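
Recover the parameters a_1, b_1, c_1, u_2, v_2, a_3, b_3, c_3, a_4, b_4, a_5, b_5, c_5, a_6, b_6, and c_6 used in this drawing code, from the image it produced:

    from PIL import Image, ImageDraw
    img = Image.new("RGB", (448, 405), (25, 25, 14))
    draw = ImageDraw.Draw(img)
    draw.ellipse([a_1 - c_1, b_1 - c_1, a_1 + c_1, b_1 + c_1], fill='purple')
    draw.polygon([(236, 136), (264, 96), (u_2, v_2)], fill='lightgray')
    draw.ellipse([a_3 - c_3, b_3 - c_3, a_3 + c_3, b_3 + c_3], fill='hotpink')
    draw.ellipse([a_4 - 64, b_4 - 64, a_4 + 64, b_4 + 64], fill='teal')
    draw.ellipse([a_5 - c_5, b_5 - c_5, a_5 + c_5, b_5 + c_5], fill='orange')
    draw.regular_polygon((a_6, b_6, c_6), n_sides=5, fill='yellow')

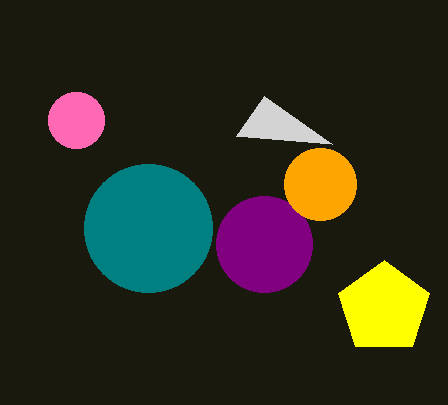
a_1 = 264, b_1 = 244, c_1 = 48, u_2 = 332, v_2 = 144, a_3 = 76, b_3 = 120, c_3 = 28, a_4 = 148, b_4 = 228, a_5 = 320, b_5 = 184, c_5 = 36, a_6 = 384, b_6 = 308, c_6 = 48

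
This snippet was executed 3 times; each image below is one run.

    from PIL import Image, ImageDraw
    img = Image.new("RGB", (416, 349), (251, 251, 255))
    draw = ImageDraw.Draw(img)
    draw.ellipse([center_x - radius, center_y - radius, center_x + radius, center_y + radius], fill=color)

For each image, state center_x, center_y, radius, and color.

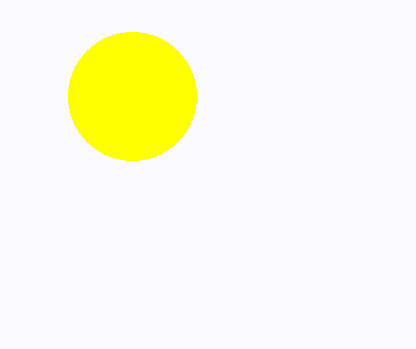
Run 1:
center_x = 132, center_y = 96, radius = 64, color = 'yellow'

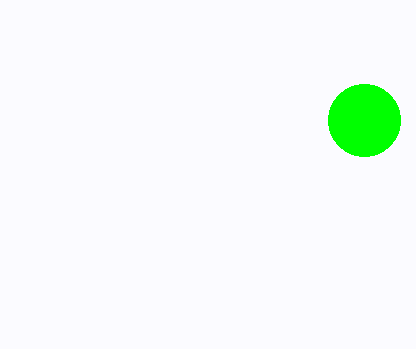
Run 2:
center_x = 364
center_y = 120
radius = 36
color = 'lime'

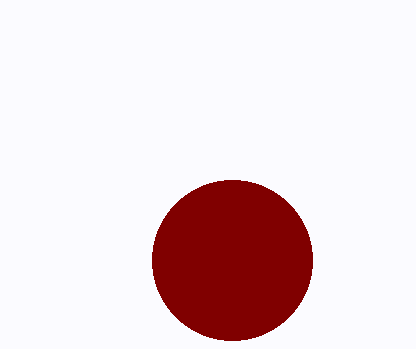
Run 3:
center_x = 232, center_y = 260, radius = 80, color = 'maroon'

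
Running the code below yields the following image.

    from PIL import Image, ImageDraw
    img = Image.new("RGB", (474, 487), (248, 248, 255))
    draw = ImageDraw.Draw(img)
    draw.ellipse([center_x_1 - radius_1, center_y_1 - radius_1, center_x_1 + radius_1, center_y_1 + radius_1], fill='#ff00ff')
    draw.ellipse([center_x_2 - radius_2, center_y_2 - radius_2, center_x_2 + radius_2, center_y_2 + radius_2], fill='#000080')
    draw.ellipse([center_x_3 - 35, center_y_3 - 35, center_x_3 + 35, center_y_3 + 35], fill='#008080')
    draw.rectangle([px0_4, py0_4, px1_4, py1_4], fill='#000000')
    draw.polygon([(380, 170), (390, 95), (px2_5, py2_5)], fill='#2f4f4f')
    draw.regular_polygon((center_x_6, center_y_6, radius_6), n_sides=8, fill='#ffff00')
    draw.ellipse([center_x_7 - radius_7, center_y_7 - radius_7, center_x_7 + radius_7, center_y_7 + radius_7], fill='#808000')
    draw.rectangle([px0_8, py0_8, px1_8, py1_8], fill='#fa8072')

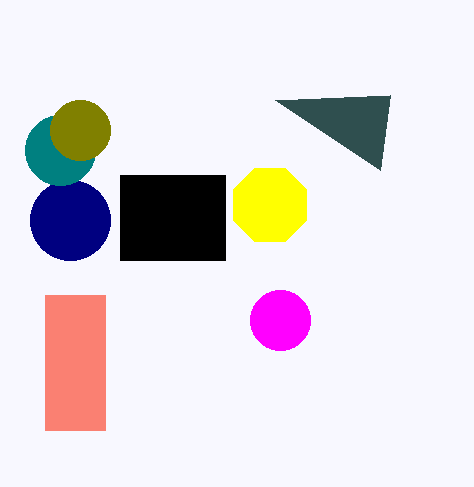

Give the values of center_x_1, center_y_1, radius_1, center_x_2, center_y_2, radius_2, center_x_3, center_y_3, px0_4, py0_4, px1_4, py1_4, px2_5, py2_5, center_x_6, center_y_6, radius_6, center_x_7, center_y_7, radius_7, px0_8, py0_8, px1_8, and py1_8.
center_x_1 = 280; center_y_1 = 320; radius_1 = 30; center_x_2 = 70; center_y_2 = 220; radius_2 = 40; center_x_3 = 60; center_y_3 = 150; px0_4 = 120; py0_4 = 175; px1_4 = 225; py1_4 = 260; px2_5 = 275; py2_5 = 100; center_x_6 = 270; center_y_6 = 205; radius_6 = 40; center_x_7 = 80; center_y_7 = 130; radius_7 = 30; px0_8 = 45; py0_8 = 295; px1_8 = 105; py1_8 = 430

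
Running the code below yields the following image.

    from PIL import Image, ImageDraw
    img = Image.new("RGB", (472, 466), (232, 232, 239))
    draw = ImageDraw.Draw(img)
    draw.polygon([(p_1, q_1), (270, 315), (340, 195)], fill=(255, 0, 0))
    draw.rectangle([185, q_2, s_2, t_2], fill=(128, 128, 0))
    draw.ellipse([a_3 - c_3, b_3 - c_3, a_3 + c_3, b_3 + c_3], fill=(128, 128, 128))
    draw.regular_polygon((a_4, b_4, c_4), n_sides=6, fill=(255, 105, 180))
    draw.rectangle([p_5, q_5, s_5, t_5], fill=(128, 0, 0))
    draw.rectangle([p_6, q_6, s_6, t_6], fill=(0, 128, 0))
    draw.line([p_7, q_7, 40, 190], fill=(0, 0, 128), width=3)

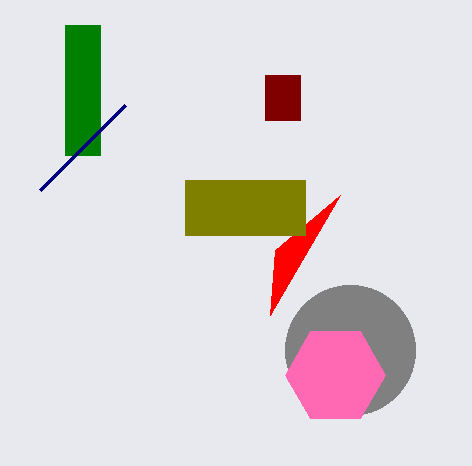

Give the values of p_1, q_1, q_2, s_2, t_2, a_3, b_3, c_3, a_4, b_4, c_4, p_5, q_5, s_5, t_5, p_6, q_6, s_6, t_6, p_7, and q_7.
p_1 = 275; q_1 = 250; q_2 = 180; s_2 = 305; t_2 = 235; a_3 = 350; b_3 = 350; c_3 = 65; a_4 = 335; b_4 = 375; c_4 = 50; p_5 = 265; q_5 = 75; s_5 = 300; t_5 = 120; p_6 = 65; q_6 = 25; s_6 = 100; t_6 = 155; p_7 = 125; q_7 = 105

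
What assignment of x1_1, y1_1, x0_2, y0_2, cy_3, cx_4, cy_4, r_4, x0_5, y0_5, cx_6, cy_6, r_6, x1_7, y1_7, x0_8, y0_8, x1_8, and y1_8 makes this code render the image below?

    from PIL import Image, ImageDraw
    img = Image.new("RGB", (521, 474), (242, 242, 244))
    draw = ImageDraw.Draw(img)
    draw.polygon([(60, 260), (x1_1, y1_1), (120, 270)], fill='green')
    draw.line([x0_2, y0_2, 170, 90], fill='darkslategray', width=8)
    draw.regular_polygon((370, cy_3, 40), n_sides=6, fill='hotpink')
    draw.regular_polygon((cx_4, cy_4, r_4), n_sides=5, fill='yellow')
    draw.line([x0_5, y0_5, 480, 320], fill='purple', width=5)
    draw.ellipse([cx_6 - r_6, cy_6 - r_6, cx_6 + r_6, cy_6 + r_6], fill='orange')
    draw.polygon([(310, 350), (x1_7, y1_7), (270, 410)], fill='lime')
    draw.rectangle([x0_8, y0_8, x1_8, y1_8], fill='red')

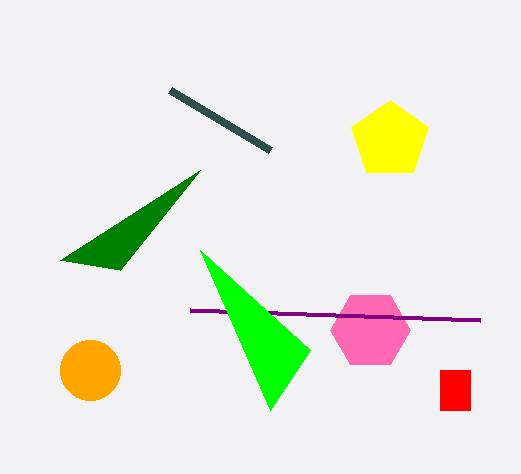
x1_1 = 200, y1_1 = 170, x0_2 = 270, y0_2 = 150, cy_3 = 330, cx_4 = 390, cy_4 = 140, r_4 = 40, x0_5 = 190, y0_5 = 310, cx_6 = 90, cy_6 = 370, r_6 = 30, x1_7 = 200, y1_7 = 250, x0_8 = 440, y0_8 = 370, x1_8 = 470, y1_8 = 410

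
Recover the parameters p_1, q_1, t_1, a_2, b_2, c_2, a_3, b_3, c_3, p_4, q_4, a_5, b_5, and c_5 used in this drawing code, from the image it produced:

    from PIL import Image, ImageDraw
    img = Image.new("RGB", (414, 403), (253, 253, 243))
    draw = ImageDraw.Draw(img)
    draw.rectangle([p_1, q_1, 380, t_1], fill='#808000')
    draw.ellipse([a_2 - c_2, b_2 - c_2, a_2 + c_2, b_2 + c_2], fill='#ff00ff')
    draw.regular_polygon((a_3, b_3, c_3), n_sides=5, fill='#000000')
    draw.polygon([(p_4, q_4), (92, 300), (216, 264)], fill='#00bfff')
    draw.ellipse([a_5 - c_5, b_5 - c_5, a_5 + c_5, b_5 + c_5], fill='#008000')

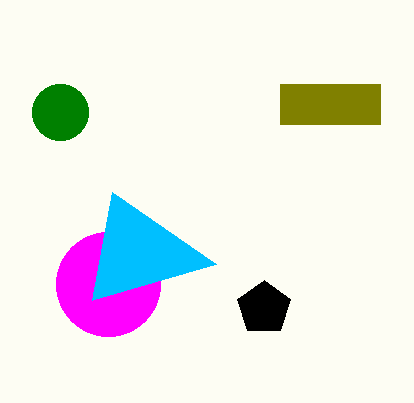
p_1 = 280
q_1 = 84
t_1 = 124
a_2 = 108
b_2 = 284
c_2 = 52
a_3 = 264
b_3 = 308
c_3 = 28
p_4 = 112
q_4 = 192
a_5 = 60
b_5 = 112
c_5 = 28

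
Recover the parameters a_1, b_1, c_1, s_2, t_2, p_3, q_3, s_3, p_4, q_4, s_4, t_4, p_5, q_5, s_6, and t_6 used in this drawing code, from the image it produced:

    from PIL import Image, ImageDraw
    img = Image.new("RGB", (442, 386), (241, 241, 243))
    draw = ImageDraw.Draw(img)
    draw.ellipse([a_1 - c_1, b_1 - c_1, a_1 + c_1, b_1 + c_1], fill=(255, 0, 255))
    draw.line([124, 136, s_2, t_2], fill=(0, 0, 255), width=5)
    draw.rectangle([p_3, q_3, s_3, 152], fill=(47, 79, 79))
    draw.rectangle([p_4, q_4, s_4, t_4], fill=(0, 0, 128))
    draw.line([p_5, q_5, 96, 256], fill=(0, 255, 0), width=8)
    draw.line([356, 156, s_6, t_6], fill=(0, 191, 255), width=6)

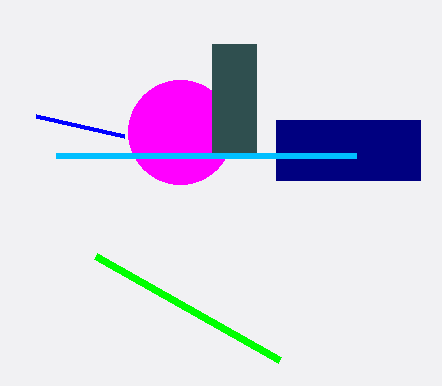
a_1 = 180
b_1 = 132
c_1 = 52
s_2 = 36
t_2 = 116
p_3 = 212
q_3 = 44
s_3 = 256
p_4 = 276
q_4 = 120
s_4 = 420
t_4 = 180
p_5 = 280
q_5 = 360
s_6 = 56
t_6 = 156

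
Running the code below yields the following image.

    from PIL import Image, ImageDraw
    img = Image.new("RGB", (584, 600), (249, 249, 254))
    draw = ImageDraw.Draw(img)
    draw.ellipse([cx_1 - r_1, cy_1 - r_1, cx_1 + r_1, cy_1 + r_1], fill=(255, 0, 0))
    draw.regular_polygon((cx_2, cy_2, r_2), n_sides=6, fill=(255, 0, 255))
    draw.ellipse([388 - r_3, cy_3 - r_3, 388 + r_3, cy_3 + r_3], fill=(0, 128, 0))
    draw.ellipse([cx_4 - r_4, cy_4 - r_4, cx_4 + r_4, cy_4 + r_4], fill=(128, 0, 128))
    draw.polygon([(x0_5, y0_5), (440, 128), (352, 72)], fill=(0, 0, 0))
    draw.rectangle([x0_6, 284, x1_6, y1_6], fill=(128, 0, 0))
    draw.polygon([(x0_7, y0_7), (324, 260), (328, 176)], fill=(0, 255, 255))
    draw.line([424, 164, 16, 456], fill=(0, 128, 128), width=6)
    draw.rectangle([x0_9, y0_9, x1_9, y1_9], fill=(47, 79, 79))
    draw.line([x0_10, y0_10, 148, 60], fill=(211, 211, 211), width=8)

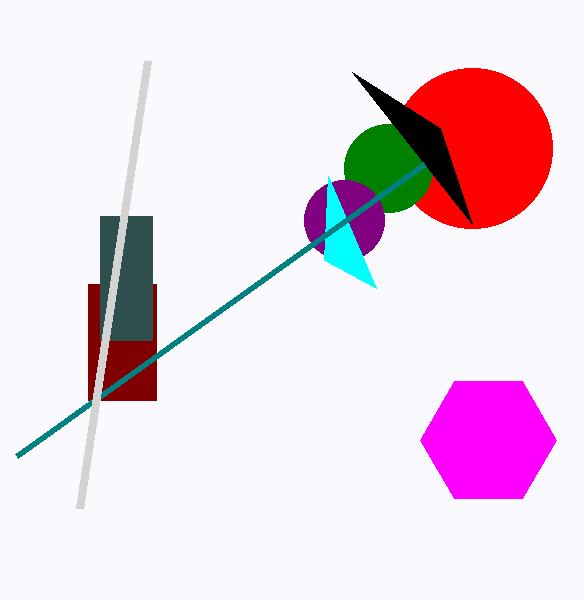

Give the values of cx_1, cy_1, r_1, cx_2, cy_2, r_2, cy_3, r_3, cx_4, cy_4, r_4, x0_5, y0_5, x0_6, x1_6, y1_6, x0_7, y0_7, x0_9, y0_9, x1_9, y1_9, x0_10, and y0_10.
cx_1 = 472, cy_1 = 148, r_1 = 80, cx_2 = 488, cy_2 = 440, r_2 = 68, cy_3 = 168, r_3 = 44, cx_4 = 344, cy_4 = 220, r_4 = 40, x0_5 = 472, y0_5 = 224, x0_6 = 88, x1_6 = 156, y1_6 = 400, x0_7 = 376, y0_7 = 288, x0_9 = 100, y0_9 = 216, x1_9 = 152, y1_9 = 340, x0_10 = 80, y0_10 = 508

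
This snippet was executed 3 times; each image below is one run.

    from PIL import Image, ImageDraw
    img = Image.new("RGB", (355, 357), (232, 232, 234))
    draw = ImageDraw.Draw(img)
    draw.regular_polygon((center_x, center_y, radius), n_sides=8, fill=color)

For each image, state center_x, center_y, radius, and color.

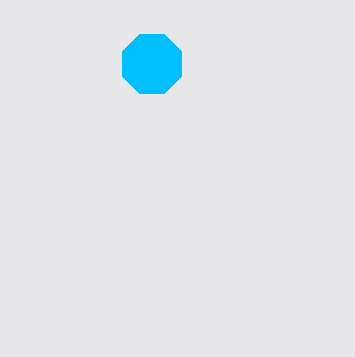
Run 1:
center_x = 152; center_y = 64; radius = 32; color = 'deepskyblue'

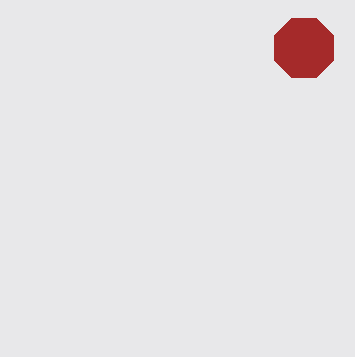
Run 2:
center_x = 304
center_y = 48
radius = 32
color = 'brown'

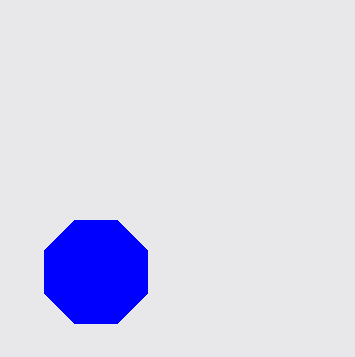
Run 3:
center_x = 96, center_y = 272, radius = 56, color = 'blue'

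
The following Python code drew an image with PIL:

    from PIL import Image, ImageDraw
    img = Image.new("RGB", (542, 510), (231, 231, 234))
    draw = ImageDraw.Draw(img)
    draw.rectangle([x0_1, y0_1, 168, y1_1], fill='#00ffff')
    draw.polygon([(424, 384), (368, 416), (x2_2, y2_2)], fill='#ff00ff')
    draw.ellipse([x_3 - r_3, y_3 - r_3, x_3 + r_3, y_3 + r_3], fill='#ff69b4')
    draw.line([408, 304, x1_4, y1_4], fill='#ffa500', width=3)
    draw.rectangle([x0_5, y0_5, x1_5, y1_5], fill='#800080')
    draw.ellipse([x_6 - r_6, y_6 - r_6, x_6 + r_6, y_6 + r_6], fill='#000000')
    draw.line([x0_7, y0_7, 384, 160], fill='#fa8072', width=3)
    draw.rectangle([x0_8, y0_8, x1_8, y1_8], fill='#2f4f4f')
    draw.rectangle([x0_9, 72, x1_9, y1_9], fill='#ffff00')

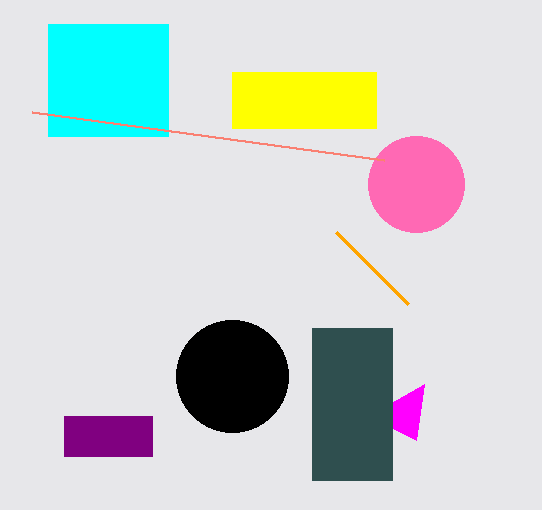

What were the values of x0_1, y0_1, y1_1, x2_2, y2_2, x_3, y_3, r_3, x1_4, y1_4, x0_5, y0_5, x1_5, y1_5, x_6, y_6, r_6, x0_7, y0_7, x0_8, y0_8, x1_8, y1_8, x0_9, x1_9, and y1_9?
x0_1 = 48; y0_1 = 24; y1_1 = 136; x2_2 = 416; y2_2 = 440; x_3 = 416; y_3 = 184; r_3 = 48; x1_4 = 336; y1_4 = 232; x0_5 = 64; y0_5 = 416; x1_5 = 152; y1_5 = 456; x_6 = 232; y_6 = 376; r_6 = 56; x0_7 = 32; y0_7 = 112; x0_8 = 312; y0_8 = 328; x1_8 = 392; y1_8 = 480; x0_9 = 232; x1_9 = 376; y1_9 = 128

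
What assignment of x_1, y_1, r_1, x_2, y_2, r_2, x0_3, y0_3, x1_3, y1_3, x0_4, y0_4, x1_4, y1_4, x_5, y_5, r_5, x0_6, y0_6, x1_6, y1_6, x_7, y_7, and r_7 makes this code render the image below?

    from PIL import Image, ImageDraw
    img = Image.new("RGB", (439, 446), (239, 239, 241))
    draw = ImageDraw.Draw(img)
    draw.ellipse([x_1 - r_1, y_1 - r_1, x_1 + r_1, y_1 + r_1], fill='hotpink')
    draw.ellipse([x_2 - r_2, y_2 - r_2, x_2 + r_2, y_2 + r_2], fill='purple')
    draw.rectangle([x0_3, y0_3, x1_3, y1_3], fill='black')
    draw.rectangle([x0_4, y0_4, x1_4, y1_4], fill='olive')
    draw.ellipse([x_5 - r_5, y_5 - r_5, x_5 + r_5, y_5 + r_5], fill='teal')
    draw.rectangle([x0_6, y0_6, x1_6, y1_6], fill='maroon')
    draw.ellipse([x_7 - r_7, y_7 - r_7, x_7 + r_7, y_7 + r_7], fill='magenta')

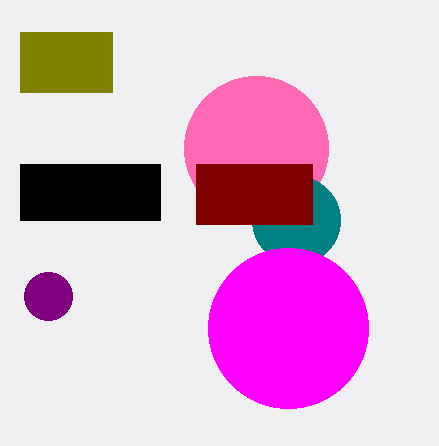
x_1 = 256
y_1 = 148
r_1 = 72
x_2 = 48
y_2 = 296
r_2 = 24
x0_3 = 20
y0_3 = 164
x1_3 = 160
y1_3 = 220
x0_4 = 20
y0_4 = 32
x1_4 = 112
y1_4 = 92
x_5 = 296
y_5 = 220
r_5 = 44
x0_6 = 196
y0_6 = 164
x1_6 = 312
y1_6 = 224
x_7 = 288
y_7 = 328
r_7 = 80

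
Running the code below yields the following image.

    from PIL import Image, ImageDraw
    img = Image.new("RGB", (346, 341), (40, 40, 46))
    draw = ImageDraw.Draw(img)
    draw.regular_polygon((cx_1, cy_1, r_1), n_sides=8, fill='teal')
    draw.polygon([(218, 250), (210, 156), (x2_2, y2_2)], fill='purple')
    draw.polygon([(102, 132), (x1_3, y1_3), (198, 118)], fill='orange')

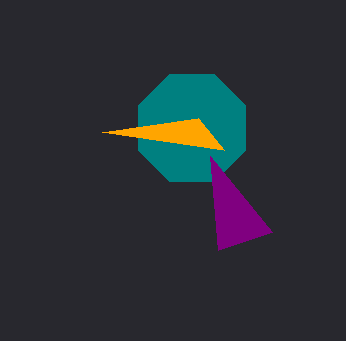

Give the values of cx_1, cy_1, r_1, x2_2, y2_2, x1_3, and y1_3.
cx_1 = 192
cy_1 = 128
r_1 = 58
x2_2 = 272
y2_2 = 232
x1_3 = 224
y1_3 = 150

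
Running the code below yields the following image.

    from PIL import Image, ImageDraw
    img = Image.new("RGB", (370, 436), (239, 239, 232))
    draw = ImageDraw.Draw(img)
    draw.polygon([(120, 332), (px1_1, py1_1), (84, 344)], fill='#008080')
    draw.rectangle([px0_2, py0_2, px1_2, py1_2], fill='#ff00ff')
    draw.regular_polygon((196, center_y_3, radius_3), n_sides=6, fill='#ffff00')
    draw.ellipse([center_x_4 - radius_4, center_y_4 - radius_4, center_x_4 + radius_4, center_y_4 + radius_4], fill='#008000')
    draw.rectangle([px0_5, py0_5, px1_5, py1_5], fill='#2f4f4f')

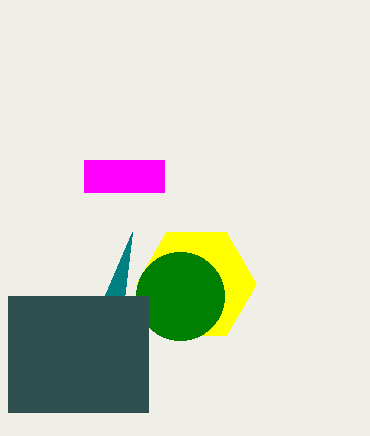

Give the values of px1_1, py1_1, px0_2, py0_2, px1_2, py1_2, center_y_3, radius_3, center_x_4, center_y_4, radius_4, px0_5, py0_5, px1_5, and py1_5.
px1_1 = 132, py1_1 = 232, px0_2 = 84, py0_2 = 160, px1_2 = 164, py1_2 = 192, center_y_3 = 284, radius_3 = 60, center_x_4 = 180, center_y_4 = 296, radius_4 = 44, px0_5 = 8, py0_5 = 296, px1_5 = 148, py1_5 = 412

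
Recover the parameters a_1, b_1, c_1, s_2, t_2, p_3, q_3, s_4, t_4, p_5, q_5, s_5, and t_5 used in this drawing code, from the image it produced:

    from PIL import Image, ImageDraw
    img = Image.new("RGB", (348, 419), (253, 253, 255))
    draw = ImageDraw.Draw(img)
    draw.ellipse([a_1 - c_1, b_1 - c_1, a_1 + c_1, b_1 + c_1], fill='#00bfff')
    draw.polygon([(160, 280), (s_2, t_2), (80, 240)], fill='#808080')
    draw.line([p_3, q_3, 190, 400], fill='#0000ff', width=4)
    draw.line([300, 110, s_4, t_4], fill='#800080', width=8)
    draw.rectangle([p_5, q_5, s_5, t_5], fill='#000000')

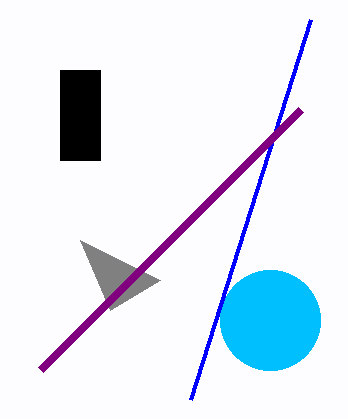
a_1 = 270
b_1 = 320
c_1 = 50
s_2 = 110
t_2 = 310
p_3 = 310
q_3 = 20
s_4 = 40
t_4 = 370
p_5 = 60
q_5 = 70
s_5 = 100
t_5 = 160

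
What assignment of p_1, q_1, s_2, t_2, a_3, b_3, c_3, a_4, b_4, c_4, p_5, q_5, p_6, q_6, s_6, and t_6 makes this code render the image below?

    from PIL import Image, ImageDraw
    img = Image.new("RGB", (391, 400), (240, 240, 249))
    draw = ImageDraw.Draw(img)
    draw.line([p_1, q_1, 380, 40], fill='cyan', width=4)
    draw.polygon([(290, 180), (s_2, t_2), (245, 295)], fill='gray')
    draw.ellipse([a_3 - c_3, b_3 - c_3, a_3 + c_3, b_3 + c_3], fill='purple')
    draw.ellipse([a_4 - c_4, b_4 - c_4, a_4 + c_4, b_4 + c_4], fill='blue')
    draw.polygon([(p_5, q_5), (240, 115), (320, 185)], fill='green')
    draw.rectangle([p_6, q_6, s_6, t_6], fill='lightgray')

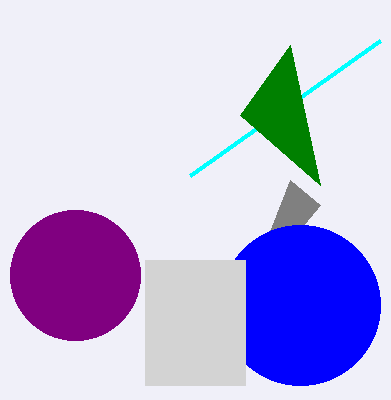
p_1 = 190, q_1 = 175, s_2 = 320, t_2 = 205, a_3 = 75, b_3 = 275, c_3 = 65, a_4 = 300, b_4 = 305, c_4 = 80, p_5 = 290, q_5 = 45, p_6 = 145, q_6 = 260, s_6 = 245, t_6 = 385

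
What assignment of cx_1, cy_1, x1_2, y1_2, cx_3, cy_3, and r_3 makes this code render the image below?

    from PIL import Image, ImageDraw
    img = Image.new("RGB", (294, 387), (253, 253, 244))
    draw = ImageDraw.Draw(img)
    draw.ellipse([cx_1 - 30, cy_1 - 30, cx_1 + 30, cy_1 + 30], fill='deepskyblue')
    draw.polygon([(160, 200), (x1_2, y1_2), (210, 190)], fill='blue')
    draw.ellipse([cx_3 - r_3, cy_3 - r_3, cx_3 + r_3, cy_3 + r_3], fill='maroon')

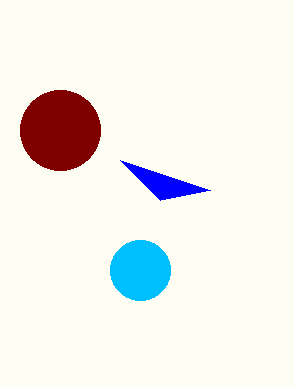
cx_1 = 140; cy_1 = 270; x1_2 = 120; y1_2 = 160; cx_3 = 60; cy_3 = 130; r_3 = 40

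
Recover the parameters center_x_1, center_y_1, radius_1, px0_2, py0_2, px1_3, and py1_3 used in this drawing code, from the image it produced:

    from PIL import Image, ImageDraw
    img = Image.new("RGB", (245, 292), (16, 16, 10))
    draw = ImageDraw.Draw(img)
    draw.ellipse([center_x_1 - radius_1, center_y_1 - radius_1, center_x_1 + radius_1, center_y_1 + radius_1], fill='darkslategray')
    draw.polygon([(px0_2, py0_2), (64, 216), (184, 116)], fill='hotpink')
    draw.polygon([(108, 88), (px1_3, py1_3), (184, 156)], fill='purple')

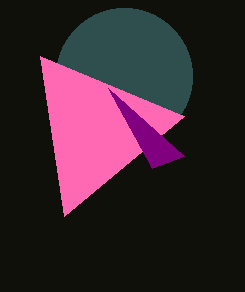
center_x_1 = 124; center_y_1 = 76; radius_1 = 68; px0_2 = 40; py0_2 = 56; px1_3 = 152; py1_3 = 168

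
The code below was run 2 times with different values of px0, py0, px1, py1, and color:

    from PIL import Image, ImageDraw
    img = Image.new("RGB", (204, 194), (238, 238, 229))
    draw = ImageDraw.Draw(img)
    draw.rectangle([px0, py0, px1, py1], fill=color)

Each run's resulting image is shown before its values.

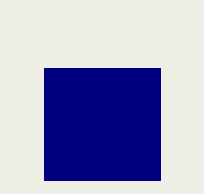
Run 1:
px0 = 44
py0 = 68
px1 = 160
py1 = 180
color = 'navy'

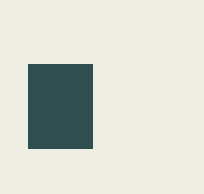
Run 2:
px0 = 28
py0 = 64
px1 = 92
py1 = 148
color = 'darkslategray'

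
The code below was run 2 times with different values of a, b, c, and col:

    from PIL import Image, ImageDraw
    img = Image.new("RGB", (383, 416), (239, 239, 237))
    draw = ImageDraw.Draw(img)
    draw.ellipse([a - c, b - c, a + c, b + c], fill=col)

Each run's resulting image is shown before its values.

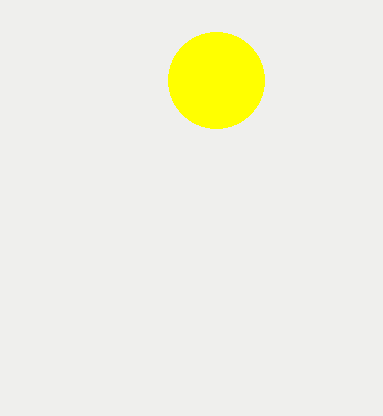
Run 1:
a = 216
b = 80
c = 48
col = 'yellow'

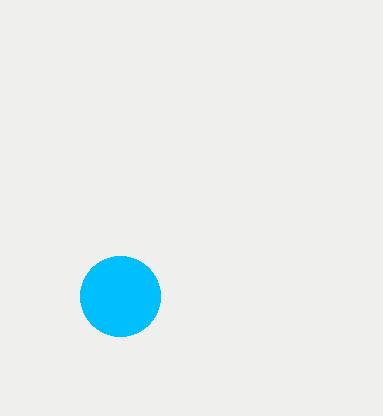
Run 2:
a = 120
b = 296
c = 40
col = 'deepskyblue'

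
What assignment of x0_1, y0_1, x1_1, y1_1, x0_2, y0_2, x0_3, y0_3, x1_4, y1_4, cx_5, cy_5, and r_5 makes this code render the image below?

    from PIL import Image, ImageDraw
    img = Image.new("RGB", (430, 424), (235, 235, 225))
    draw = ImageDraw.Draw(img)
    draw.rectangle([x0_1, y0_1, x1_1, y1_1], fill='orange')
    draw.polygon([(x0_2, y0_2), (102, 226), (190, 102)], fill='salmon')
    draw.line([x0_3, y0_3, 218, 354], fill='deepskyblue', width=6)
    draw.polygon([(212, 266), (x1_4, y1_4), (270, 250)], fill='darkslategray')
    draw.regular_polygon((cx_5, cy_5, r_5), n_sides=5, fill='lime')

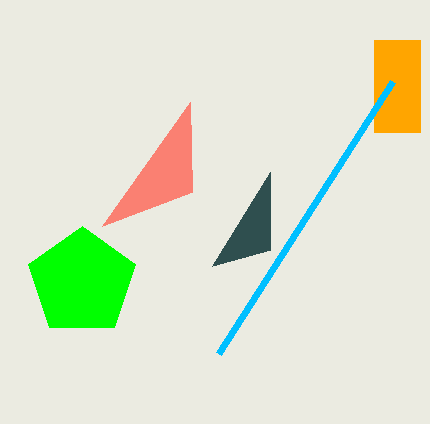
x0_1 = 374
y0_1 = 40
x1_1 = 420
y1_1 = 132
x0_2 = 192
y0_2 = 192
x0_3 = 392
y0_3 = 82
x1_4 = 270
y1_4 = 172
cx_5 = 82
cy_5 = 282
r_5 = 56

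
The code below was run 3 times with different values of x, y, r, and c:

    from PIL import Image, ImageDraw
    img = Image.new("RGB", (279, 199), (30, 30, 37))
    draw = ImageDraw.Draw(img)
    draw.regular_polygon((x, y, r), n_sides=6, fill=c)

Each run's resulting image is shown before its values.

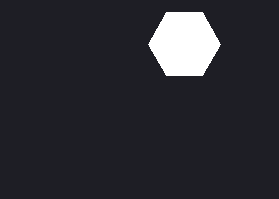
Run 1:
x = 184
y = 44
r = 36
c = 'white'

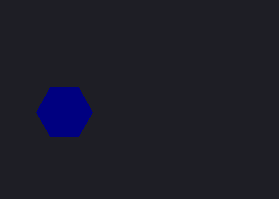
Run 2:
x = 64, y = 112, r = 28, c = 'navy'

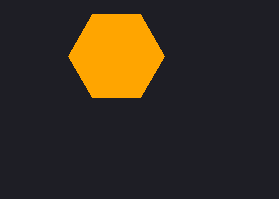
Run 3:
x = 116
y = 56
r = 48
c = 'orange'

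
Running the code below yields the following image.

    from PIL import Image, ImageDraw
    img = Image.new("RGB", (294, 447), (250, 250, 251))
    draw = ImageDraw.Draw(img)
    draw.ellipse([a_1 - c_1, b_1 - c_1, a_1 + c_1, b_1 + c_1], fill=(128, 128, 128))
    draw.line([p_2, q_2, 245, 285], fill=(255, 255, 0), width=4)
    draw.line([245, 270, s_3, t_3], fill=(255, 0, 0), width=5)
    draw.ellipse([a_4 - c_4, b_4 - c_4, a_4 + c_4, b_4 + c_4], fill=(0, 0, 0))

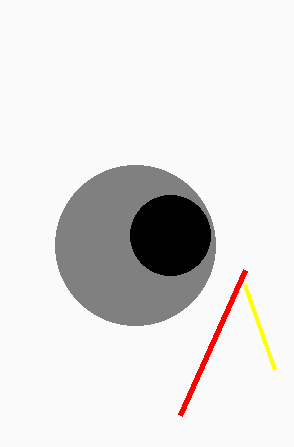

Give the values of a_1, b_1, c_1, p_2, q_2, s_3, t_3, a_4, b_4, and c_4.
a_1 = 135; b_1 = 245; c_1 = 80; p_2 = 275; q_2 = 370; s_3 = 180; t_3 = 415; a_4 = 170; b_4 = 235; c_4 = 40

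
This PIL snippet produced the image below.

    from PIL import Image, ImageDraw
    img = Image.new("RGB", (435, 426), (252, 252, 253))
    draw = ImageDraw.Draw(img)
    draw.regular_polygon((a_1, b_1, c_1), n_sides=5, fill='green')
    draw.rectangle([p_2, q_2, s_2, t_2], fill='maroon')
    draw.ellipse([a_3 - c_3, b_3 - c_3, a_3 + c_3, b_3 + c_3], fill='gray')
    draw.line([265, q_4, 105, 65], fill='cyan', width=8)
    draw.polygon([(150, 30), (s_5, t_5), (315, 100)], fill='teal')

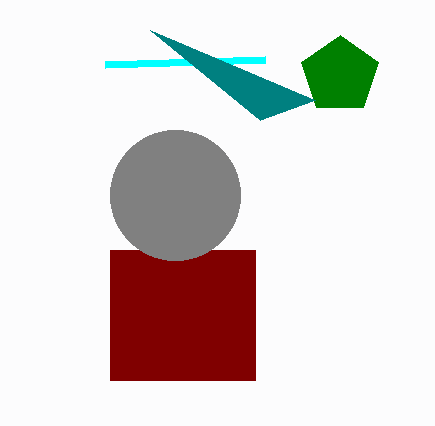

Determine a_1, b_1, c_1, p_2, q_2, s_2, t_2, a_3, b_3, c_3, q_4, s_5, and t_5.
a_1 = 340, b_1 = 75, c_1 = 40, p_2 = 110, q_2 = 250, s_2 = 255, t_2 = 380, a_3 = 175, b_3 = 195, c_3 = 65, q_4 = 60, s_5 = 260, t_5 = 120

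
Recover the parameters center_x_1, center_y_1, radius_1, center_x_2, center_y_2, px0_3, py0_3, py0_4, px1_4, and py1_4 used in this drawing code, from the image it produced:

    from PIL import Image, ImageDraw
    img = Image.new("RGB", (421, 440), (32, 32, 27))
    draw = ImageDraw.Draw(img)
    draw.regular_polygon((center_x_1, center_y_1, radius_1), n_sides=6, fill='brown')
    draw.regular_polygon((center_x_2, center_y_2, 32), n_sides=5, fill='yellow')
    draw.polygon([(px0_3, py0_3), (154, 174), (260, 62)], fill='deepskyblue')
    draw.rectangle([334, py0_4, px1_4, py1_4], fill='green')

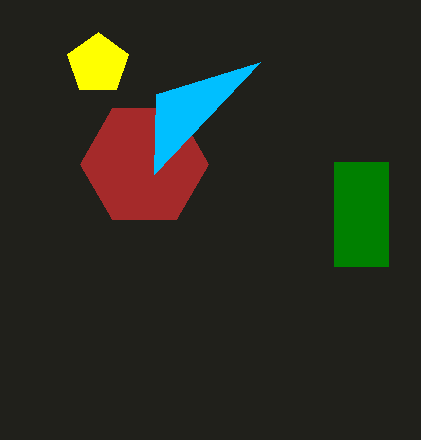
center_x_1 = 144
center_y_1 = 164
radius_1 = 64
center_x_2 = 98
center_y_2 = 64
px0_3 = 156
py0_3 = 94
py0_4 = 162
px1_4 = 388
py1_4 = 266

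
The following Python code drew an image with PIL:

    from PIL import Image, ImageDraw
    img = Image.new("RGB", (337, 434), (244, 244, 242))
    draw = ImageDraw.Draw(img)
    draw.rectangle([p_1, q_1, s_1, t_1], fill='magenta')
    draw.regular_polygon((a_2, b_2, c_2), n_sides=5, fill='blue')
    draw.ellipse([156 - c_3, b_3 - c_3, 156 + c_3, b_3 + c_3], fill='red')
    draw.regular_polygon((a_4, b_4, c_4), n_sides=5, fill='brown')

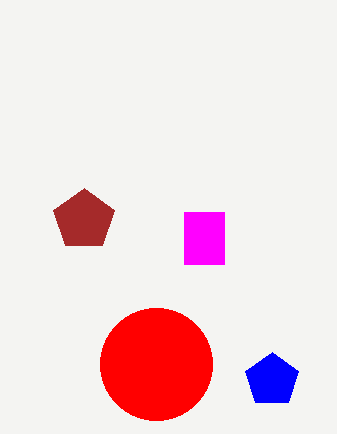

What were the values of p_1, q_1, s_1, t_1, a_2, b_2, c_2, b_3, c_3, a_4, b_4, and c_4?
p_1 = 184; q_1 = 212; s_1 = 224; t_1 = 264; a_2 = 272; b_2 = 380; c_2 = 28; b_3 = 364; c_3 = 56; a_4 = 84; b_4 = 220; c_4 = 32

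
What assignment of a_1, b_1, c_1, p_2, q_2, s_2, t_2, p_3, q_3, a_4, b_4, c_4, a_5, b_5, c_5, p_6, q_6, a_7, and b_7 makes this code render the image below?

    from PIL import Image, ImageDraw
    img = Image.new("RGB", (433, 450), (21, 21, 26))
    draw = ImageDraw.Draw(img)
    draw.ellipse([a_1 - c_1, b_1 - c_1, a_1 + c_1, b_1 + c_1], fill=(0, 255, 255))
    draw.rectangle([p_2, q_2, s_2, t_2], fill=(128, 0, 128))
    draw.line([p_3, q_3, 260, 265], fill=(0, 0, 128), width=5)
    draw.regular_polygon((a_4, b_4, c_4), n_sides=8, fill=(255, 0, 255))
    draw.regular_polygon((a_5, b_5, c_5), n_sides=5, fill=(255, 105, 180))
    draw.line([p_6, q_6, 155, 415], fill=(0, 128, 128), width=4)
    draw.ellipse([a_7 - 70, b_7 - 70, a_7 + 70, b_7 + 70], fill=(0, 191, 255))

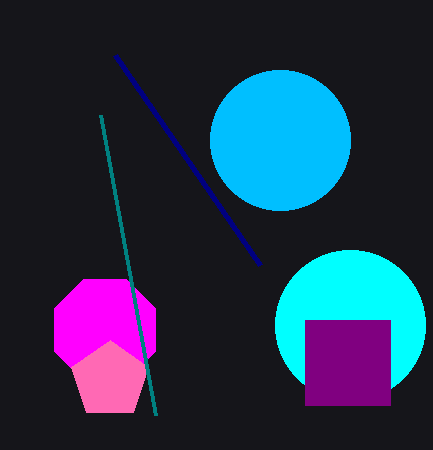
a_1 = 350, b_1 = 325, c_1 = 75, p_2 = 305, q_2 = 320, s_2 = 390, t_2 = 405, p_3 = 115, q_3 = 55, a_4 = 105, b_4 = 330, c_4 = 55, a_5 = 110, b_5 = 380, c_5 = 40, p_6 = 100, q_6 = 115, a_7 = 280, b_7 = 140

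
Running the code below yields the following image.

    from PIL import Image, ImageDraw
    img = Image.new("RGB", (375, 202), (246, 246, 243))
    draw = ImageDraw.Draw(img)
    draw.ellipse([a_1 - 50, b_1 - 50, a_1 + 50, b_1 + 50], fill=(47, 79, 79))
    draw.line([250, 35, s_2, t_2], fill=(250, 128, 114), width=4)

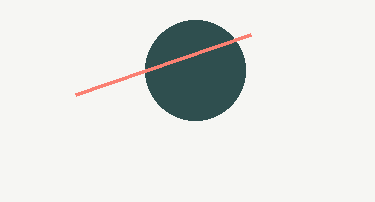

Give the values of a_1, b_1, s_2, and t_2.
a_1 = 195; b_1 = 70; s_2 = 75; t_2 = 95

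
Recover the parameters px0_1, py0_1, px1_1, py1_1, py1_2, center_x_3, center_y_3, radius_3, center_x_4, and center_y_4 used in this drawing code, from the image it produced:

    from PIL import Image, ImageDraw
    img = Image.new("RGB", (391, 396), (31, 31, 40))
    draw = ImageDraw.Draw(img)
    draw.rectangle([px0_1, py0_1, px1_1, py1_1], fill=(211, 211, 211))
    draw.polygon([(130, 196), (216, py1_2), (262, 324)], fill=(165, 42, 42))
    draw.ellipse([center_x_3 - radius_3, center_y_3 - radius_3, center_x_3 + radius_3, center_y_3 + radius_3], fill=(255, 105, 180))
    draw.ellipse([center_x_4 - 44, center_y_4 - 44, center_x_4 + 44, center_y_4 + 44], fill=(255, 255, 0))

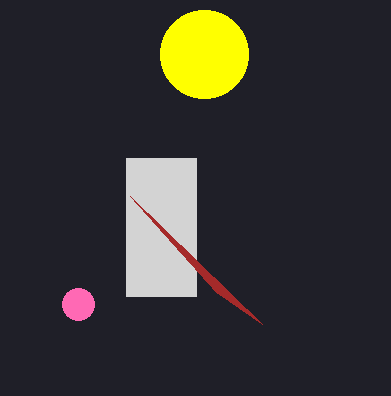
px0_1 = 126, py0_1 = 158, px1_1 = 196, py1_1 = 296, py1_2 = 292, center_x_3 = 78, center_y_3 = 304, radius_3 = 16, center_x_4 = 204, center_y_4 = 54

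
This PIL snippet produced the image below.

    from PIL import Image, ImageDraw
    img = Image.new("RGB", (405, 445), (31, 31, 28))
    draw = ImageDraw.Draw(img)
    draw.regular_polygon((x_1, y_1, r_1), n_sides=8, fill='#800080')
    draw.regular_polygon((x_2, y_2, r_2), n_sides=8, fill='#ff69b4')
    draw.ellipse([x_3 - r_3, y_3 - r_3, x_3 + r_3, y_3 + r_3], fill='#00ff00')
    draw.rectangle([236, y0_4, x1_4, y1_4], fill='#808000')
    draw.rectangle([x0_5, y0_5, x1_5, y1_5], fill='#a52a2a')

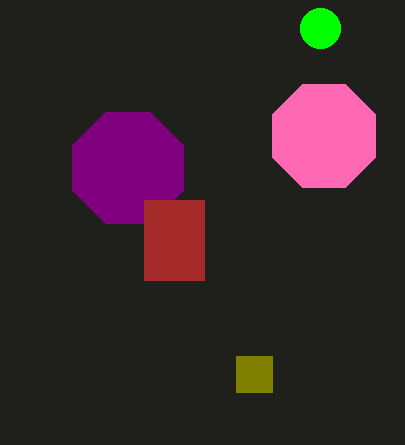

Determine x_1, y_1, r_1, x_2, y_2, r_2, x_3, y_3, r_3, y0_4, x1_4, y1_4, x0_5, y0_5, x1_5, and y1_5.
x_1 = 128; y_1 = 168; r_1 = 60; x_2 = 324; y_2 = 136; r_2 = 56; x_3 = 320; y_3 = 28; r_3 = 20; y0_4 = 356; x1_4 = 272; y1_4 = 392; x0_5 = 144; y0_5 = 200; x1_5 = 204; y1_5 = 280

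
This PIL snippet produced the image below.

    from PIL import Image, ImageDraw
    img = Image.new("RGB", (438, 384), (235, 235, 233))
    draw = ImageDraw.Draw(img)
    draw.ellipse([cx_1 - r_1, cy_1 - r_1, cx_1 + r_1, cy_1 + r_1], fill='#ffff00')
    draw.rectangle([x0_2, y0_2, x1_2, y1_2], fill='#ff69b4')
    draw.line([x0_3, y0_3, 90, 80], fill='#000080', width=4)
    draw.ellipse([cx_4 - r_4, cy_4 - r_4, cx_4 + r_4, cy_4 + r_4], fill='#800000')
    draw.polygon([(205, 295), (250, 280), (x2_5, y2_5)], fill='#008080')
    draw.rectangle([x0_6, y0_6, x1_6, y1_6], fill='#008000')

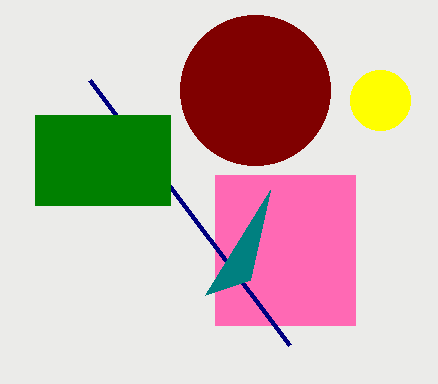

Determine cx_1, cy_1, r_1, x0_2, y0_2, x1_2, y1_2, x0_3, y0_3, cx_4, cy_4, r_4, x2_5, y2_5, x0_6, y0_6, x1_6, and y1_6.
cx_1 = 380
cy_1 = 100
r_1 = 30
x0_2 = 215
y0_2 = 175
x1_2 = 355
y1_2 = 325
x0_3 = 290
y0_3 = 345
cx_4 = 255
cy_4 = 90
r_4 = 75
x2_5 = 270
y2_5 = 190
x0_6 = 35
y0_6 = 115
x1_6 = 170
y1_6 = 205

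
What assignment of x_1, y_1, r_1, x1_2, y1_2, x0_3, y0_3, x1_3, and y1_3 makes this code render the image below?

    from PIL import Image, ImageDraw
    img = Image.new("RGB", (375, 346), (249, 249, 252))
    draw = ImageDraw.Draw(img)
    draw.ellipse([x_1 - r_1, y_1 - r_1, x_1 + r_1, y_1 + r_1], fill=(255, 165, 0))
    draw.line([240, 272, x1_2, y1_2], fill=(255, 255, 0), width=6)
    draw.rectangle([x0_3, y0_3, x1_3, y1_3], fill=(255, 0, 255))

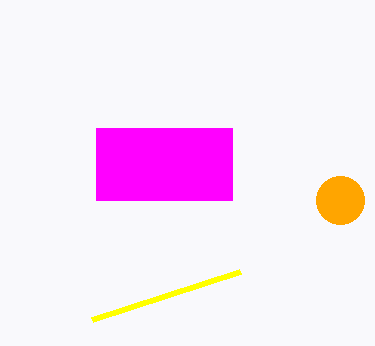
x_1 = 340; y_1 = 200; r_1 = 24; x1_2 = 92; y1_2 = 320; x0_3 = 96; y0_3 = 128; x1_3 = 232; y1_3 = 200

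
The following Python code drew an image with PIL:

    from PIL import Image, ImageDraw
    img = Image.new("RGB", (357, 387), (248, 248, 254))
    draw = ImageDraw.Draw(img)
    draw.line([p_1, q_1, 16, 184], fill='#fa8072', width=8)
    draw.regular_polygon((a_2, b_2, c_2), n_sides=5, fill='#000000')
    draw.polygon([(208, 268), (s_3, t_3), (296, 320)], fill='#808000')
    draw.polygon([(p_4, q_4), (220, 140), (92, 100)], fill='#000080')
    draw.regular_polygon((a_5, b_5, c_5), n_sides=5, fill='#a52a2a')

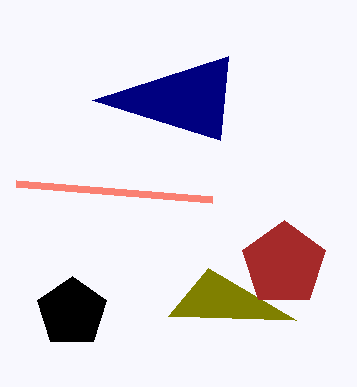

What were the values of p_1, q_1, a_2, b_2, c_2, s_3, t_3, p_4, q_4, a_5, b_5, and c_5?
p_1 = 212, q_1 = 200, a_2 = 72, b_2 = 312, c_2 = 36, s_3 = 168, t_3 = 316, p_4 = 228, q_4 = 56, a_5 = 284, b_5 = 264, c_5 = 44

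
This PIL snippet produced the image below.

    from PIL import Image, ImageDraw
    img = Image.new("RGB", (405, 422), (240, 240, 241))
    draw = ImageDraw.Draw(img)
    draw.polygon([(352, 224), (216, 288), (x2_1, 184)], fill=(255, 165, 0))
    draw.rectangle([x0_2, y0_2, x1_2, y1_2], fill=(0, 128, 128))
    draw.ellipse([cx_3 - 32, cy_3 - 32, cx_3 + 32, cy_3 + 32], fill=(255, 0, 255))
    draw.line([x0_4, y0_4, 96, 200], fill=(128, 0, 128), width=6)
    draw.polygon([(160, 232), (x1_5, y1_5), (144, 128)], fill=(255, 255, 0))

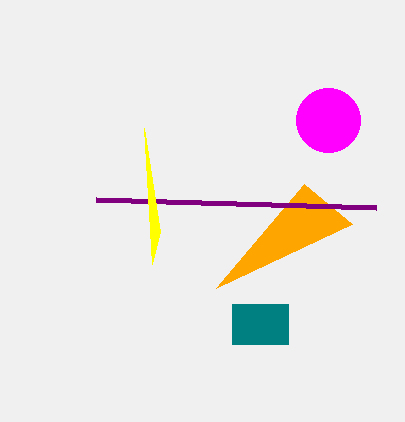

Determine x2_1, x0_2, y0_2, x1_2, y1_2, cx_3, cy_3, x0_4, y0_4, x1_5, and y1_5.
x2_1 = 304; x0_2 = 232; y0_2 = 304; x1_2 = 288; y1_2 = 344; cx_3 = 328; cy_3 = 120; x0_4 = 376; y0_4 = 208; x1_5 = 152; y1_5 = 264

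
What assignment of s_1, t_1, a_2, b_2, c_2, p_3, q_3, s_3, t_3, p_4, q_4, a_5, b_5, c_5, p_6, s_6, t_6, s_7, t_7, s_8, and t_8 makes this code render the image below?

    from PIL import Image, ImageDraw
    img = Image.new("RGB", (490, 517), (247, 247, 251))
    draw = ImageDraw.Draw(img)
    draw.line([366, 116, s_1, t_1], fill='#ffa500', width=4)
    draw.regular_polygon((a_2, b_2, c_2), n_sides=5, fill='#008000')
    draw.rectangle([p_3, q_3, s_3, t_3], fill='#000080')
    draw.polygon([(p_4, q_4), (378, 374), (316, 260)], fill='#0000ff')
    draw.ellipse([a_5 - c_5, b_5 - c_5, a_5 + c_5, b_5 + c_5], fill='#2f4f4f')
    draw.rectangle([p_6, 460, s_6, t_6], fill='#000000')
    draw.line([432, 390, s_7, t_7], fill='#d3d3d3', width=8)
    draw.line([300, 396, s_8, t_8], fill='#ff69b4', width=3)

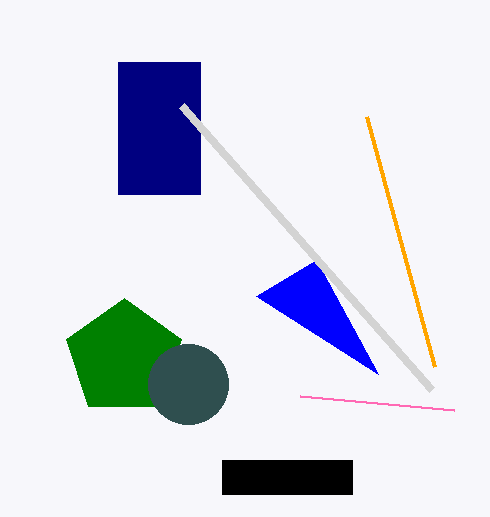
s_1 = 434, t_1 = 366, a_2 = 124, b_2 = 358, c_2 = 60, p_3 = 118, q_3 = 62, s_3 = 200, t_3 = 194, p_4 = 256, q_4 = 296, a_5 = 188, b_5 = 384, c_5 = 40, p_6 = 222, s_6 = 352, t_6 = 494, s_7 = 182, t_7 = 106, s_8 = 454, t_8 = 410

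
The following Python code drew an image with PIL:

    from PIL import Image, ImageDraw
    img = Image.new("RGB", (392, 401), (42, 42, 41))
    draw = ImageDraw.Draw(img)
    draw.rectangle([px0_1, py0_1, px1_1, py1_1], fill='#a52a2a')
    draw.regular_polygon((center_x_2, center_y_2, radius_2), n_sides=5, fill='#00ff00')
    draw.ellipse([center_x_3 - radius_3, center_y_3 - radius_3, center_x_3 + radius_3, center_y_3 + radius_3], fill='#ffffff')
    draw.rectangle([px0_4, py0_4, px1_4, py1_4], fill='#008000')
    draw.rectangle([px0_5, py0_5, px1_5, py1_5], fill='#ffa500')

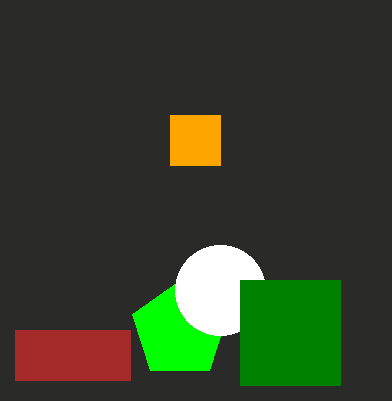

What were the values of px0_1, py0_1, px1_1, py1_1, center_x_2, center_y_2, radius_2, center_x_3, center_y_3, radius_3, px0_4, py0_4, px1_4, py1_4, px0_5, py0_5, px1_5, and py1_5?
px0_1 = 15, py0_1 = 330, px1_1 = 130, py1_1 = 380, center_x_2 = 180, center_y_2 = 330, radius_2 = 50, center_x_3 = 220, center_y_3 = 290, radius_3 = 45, px0_4 = 240, py0_4 = 280, px1_4 = 340, py1_4 = 385, px0_5 = 170, py0_5 = 115, px1_5 = 220, py1_5 = 165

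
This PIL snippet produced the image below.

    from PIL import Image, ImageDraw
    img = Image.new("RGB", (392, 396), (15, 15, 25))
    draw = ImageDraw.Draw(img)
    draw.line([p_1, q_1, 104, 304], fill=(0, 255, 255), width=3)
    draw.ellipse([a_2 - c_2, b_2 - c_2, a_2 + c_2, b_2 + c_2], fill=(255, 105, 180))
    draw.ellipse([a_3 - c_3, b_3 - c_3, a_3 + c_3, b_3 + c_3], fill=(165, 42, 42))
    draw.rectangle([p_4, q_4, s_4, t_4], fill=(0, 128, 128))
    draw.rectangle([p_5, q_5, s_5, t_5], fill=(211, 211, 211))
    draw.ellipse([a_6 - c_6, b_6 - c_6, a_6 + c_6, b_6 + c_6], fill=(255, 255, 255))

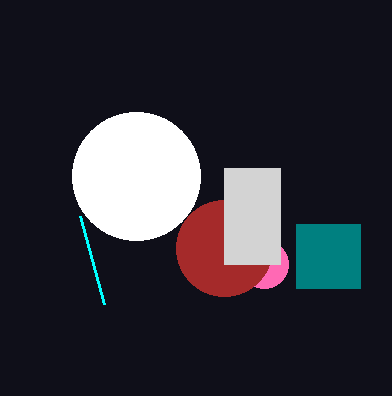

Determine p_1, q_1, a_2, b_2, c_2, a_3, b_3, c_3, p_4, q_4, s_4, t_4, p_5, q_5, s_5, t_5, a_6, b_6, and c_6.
p_1 = 80
q_1 = 216
a_2 = 264
b_2 = 264
c_2 = 24
a_3 = 224
b_3 = 248
c_3 = 48
p_4 = 296
q_4 = 224
s_4 = 360
t_4 = 288
p_5 = 224
q_5 = 168
s_5 = 280
t_5 = 264
a_6 = 136
b_6 = 176
c_6 = 64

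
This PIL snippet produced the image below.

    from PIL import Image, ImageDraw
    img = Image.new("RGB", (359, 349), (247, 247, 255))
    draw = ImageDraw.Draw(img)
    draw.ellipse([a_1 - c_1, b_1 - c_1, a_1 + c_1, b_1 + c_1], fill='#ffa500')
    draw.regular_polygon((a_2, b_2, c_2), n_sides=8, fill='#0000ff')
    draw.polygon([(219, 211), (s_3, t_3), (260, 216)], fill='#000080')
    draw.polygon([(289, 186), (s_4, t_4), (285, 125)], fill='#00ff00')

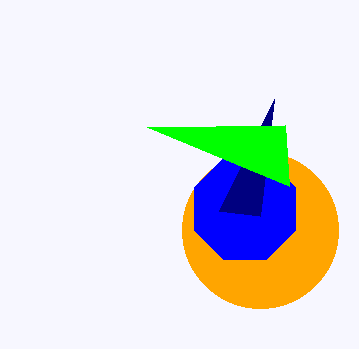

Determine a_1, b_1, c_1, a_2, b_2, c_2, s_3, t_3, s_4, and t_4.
a_1 = 260; b_1 = 230; c_1 = 78; a_2 = 245; b_2 = 209; c_2 = 55; s_3 = 274; t_3 = 99; s_4 = 147; t_4 = 127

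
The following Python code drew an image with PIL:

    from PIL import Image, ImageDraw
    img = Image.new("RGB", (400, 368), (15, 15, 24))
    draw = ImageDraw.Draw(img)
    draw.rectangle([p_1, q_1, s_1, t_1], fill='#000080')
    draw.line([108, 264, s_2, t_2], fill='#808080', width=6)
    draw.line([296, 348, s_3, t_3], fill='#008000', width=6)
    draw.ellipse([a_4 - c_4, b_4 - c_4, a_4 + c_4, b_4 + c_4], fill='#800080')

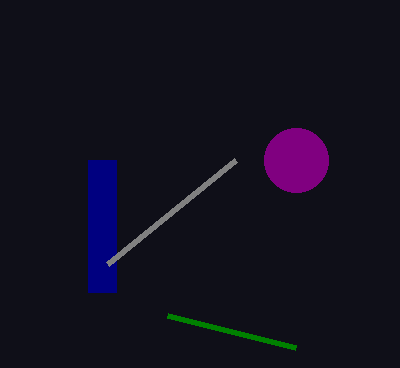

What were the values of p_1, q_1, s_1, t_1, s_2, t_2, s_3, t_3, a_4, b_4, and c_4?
p_1 = 88
q_1 = 160
s_1 = 116
t_1 = 292
s_2 = 236
t_2 = 160
s_3 = 168
t_3 = 316
a_4 = 296
b_4 = 160
c_4 = 32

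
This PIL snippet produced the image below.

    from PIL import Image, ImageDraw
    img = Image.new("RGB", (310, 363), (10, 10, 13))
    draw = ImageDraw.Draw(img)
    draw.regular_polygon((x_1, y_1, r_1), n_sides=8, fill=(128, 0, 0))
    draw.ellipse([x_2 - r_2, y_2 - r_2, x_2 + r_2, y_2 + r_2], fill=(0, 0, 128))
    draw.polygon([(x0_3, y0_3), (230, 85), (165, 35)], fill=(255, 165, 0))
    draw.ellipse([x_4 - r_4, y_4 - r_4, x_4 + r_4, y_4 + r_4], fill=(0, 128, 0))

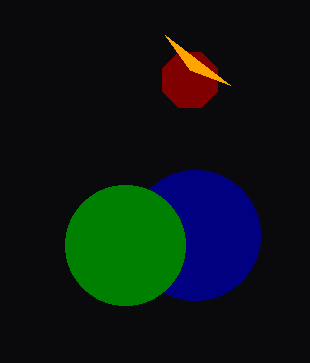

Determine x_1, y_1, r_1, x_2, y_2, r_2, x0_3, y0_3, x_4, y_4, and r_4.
x_1 = 190; y_1 = 80; r_1 = 30; x_2 = 195; y_2 = 235; r_2 = 65; x0_3 = 190; y0_3 = 70; x_4 = 125; y_4 = 245; r_4 = 60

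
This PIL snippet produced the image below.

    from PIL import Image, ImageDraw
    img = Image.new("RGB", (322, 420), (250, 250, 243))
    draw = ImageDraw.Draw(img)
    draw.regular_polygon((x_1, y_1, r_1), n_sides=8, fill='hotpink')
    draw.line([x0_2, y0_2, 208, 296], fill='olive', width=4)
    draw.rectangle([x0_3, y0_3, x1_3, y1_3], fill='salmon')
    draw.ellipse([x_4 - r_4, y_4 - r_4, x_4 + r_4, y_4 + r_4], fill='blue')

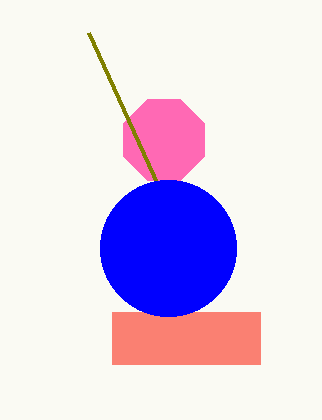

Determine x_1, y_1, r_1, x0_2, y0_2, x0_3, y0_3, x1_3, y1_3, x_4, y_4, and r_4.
x_1 = 164; y_1 = 140; r_1 = 44; x0_2 = 88; y0_2 = 32; x0_3 = 112; y0_3 = 312; x1_3 = 260; y1_3 = 364; x_4 = 168; y_4 = 248; r_4 = 68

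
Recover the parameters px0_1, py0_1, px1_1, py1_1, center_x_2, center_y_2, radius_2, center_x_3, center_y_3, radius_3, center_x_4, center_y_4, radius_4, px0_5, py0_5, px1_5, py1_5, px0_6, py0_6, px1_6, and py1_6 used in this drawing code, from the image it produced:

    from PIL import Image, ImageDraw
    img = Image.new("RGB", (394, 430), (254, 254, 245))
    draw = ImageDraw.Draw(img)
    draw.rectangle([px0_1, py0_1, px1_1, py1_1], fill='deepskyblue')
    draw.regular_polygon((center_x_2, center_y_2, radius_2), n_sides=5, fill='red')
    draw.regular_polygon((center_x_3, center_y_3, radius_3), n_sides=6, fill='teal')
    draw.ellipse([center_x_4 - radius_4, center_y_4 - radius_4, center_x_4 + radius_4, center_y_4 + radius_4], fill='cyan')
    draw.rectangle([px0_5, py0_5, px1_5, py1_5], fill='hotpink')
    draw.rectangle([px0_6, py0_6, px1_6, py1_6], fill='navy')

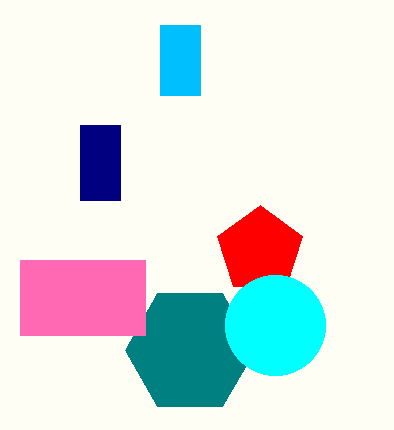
px0_1 = 160, py0_1 = 25, px1_1 = 200, py1_1 = 95, center_x_2 = 260, center_y_2 = 250, radius_2 = 45, center_x_3 = 190, center_y_3 = 350, radius_3 = 65, center_x_4 = 275, center_y_4 = 325, radius_4 = 50, px0_5 = 20, py0_5 = 260, px1_5 = 145, py1_5 = 335, px0_6 = 80, py0_6 = 125, px1_6 = 120, py1_6 = 200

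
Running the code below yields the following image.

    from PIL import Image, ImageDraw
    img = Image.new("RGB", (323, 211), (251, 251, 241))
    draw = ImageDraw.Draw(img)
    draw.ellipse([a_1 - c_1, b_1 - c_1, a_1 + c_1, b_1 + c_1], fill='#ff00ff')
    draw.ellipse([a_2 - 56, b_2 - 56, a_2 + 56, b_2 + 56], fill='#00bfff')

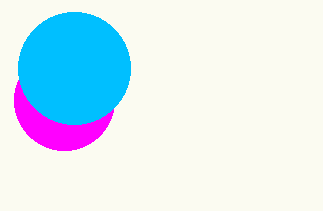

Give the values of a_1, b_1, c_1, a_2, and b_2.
a_1 = 64, b_1 = 100, c_1 = 50, a_2 = 74, b_2 = 68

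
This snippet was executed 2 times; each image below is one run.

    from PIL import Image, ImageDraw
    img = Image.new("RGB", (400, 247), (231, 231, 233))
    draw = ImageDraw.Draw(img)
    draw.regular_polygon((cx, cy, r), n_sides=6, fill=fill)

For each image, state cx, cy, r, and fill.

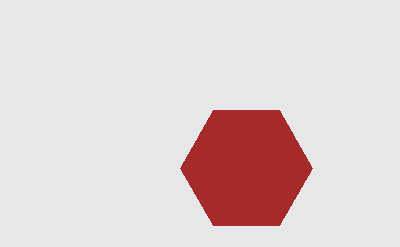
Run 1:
cx = 246; cy = 168; r = 66; fill = 'brown'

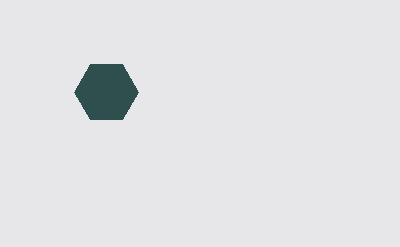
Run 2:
cx = 106, cy = 92, r = 32, fill = 'darkslategray'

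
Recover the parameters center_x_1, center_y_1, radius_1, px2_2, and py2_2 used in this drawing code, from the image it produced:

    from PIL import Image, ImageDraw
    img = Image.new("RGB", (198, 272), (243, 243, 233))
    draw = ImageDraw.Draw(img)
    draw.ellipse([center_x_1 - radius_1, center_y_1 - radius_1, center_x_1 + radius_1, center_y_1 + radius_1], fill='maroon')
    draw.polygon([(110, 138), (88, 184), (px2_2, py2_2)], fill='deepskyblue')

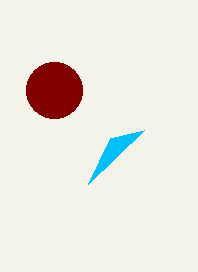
center_x_1 = 54
center_y_1 = 90
radius_1 = 28
px2_2 = 144
py2_2 = 130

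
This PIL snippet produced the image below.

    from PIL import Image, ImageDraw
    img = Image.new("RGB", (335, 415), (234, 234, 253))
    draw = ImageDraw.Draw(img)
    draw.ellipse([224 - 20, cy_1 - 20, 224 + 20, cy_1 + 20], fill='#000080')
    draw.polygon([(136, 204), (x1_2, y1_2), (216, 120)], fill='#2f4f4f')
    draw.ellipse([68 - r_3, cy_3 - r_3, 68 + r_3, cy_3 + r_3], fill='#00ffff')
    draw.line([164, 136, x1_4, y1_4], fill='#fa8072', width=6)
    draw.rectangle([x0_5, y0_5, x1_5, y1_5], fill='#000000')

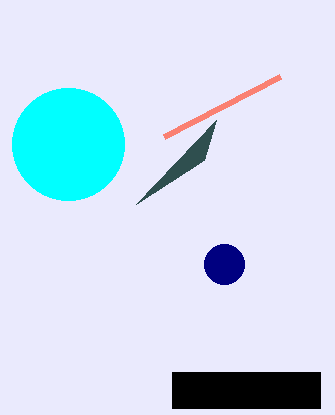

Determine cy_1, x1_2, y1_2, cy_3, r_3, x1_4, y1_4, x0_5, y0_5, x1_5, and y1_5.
cy_1 = 264; x1_2 = 204; y1_2 = 160; cy_3 = 144; r_3 = 56; x1_4 = 280; y1_4 = 76; x0_5 = 172; y0_5 = 372; x1_5 = 320; y1_5 = 408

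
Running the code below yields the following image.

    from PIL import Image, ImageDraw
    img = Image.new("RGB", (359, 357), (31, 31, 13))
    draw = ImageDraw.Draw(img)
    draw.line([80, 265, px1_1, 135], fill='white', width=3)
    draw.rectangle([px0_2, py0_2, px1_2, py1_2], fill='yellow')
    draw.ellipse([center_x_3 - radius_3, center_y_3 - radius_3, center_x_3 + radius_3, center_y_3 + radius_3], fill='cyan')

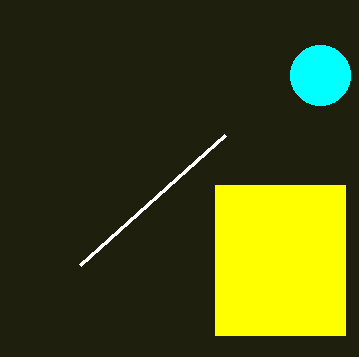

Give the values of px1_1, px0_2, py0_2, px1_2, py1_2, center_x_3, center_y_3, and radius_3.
px1_1 = 225
px0_2 = 215
py0_2 = 185
px1_2 = 345
py1_2 = 335
center_x_3 = 320
center_y_3 = 75
radius_3 = 30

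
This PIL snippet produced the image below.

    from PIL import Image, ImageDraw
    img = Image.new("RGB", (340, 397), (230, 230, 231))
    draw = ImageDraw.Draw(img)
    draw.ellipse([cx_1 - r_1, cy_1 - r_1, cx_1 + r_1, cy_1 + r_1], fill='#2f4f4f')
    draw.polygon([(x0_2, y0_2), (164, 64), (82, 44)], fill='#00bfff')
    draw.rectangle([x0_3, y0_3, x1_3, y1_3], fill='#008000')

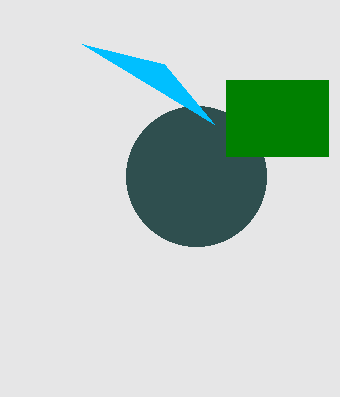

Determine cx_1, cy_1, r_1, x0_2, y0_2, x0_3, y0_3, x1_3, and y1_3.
cx_1 = 196
cy_1 = 176
r_1 = 70
x0_2 = 214
y0_2 = 124
x0_3 = 226
y0_3 = 80
x1_3 = 328
y1_3 = 156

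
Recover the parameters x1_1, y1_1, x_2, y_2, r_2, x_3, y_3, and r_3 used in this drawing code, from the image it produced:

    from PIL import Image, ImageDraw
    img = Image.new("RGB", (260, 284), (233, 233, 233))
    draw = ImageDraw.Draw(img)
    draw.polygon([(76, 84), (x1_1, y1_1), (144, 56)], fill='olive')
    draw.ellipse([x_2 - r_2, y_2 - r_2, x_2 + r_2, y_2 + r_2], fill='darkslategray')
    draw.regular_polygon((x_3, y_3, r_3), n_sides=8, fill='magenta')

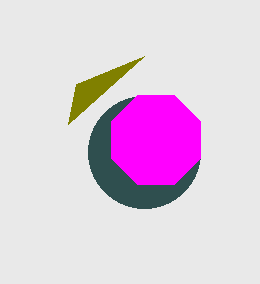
x1_1 = 68; y1_1 = 124; x_2 = 144; y_2 = 152; r_2 = 56; x_3 = 156; y_3 = 140; r_3 = 48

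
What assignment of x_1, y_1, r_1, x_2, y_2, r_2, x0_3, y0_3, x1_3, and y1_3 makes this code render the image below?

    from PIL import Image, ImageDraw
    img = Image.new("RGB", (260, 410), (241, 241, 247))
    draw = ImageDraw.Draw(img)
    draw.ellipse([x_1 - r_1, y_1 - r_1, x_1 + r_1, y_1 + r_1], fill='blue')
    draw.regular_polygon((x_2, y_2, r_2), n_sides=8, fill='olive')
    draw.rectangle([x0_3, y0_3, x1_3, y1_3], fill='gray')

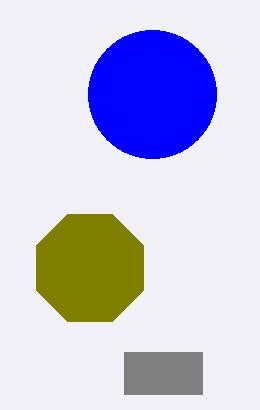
x_1 = 152, y_1 = 94, r_1 = 64, x_2 = 90, y_2 = 268, r_2 = 58, x0_3 = 124, y0_3 = 352, x1_3 = 202, y1_3 = 394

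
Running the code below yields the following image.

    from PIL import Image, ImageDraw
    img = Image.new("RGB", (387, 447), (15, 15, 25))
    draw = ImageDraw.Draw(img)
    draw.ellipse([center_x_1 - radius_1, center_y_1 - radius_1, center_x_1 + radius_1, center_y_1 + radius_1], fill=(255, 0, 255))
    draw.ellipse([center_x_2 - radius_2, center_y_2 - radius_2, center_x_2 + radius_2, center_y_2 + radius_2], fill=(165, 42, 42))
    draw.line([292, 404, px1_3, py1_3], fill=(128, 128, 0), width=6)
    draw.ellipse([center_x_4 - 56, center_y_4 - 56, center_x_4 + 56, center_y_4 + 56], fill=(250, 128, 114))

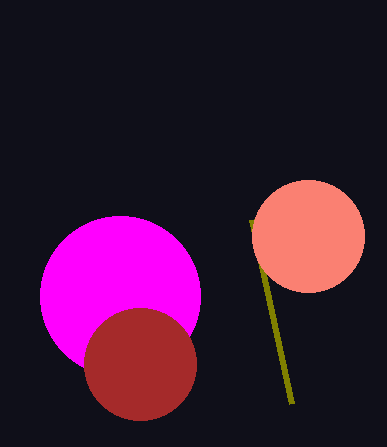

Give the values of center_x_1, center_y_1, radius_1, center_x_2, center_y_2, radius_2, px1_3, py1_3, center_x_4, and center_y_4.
center_x_1 = 120; center_y_1 = 296; radius_1 = 80; center_x_2 = 140; center_y_2 = 364; radius_2 = 56; px1_3 = 252; py1_3 = 220; center_x_4 = 308; center_y_4 = 236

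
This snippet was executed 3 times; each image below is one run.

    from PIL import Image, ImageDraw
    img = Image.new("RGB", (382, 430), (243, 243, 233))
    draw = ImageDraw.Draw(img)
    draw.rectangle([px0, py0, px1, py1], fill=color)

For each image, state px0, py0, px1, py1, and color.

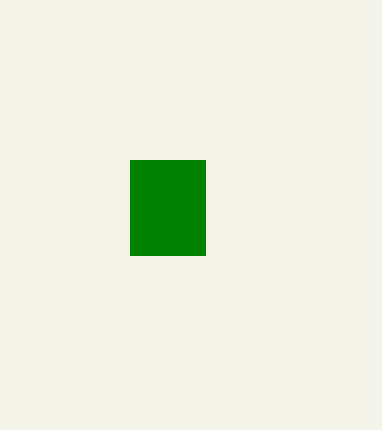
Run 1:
px0 = 130
py0 = 160
px1 = 205
py1 = 255
color = 'green'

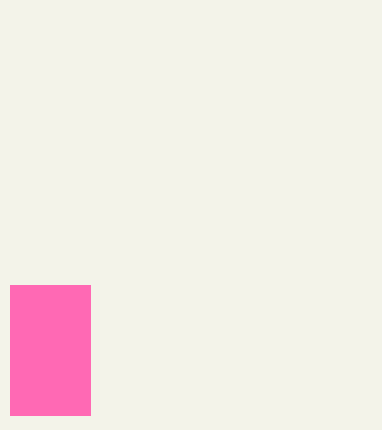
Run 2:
px0 = 10; py0 = 285; px1 = 90; py1 = 415; color = 'hotpink'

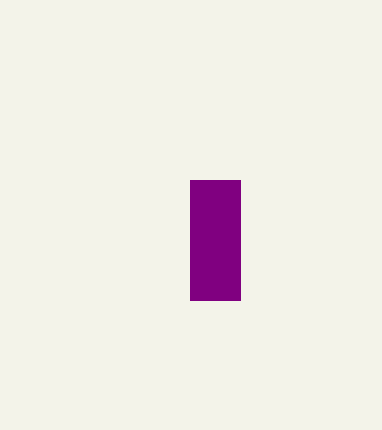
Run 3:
px0 = 190
py0 = 180
px1 = 240
py1 = 300
color = 'purple'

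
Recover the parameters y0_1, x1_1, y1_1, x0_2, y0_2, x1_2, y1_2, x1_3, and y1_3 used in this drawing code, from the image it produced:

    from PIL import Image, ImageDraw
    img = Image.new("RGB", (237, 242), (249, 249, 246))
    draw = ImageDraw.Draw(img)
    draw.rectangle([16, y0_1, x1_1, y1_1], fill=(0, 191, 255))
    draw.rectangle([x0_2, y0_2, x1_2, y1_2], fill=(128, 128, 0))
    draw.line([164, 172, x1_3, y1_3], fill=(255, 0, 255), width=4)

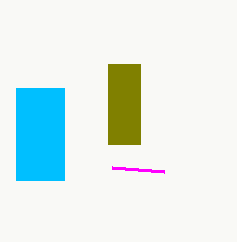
y0_1 = 88; x1_1 = 64; y1_1 = 180; x0_2 = 108; y0_2 = 64; x1_2 = 140; y1_2 = 144; x1_3 = 112; y1_3 = 168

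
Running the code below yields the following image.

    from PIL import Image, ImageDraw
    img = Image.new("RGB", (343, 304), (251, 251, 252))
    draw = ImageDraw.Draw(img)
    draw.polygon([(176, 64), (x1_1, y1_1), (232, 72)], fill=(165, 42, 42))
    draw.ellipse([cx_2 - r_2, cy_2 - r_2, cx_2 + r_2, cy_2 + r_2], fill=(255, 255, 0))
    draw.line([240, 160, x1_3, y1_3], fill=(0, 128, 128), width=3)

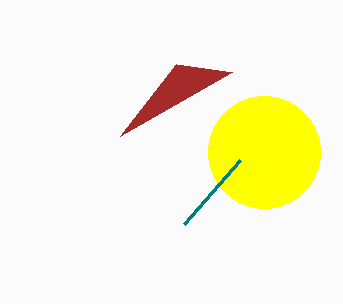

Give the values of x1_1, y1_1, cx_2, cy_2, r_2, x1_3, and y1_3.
x1_1 = 120, y1_1 = 136, cx_2 = 264, cy_2 = 152, r_2 = 56, x1_3 = 184, y1_3 = 224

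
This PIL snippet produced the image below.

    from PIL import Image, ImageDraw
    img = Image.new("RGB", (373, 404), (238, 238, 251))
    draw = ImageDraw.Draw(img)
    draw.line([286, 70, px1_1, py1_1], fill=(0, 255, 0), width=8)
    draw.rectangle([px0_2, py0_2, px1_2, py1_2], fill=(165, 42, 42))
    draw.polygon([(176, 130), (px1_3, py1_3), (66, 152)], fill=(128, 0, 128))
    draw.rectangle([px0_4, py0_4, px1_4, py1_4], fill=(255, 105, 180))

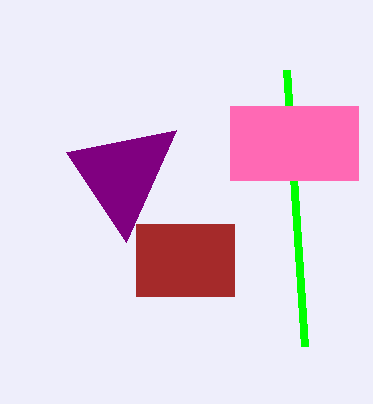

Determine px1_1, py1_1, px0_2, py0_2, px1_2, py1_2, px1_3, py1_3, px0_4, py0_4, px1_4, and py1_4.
px1_1 = 304
py1_1 = 346
px0_2 = 136
py0_2 = 224
px1_2 = 234
py1_2 = 296
px1_3 = 126
py1_3 = 242
px0_4 = 230
py0_4 = 106
px1_4 = 358
py1_4 = 180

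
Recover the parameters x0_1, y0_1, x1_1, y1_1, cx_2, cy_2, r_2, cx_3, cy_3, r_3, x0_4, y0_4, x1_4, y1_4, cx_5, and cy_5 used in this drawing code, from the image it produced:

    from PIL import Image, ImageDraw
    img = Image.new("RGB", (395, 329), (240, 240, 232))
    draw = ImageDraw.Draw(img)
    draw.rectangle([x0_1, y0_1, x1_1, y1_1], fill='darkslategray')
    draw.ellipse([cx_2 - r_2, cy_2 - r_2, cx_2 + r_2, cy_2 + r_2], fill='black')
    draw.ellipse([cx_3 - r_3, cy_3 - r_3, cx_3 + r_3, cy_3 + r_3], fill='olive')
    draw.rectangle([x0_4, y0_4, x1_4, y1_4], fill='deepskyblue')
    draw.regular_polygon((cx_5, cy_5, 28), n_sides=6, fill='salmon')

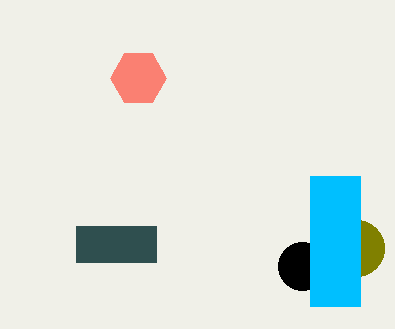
x0_1 = 76, y0_1 = 226, x1_1 = 156, y1_1 = 262, cx_2 = 302, cy_2 = 266, r_2 = 24, cx_3 = 356, cy_3 = 248, r_3 = 28, x0_4 = 310, y0_4 = 176, x1_4 = 360, y1_4 = 306, cx_5 = 138, cy_5 = 78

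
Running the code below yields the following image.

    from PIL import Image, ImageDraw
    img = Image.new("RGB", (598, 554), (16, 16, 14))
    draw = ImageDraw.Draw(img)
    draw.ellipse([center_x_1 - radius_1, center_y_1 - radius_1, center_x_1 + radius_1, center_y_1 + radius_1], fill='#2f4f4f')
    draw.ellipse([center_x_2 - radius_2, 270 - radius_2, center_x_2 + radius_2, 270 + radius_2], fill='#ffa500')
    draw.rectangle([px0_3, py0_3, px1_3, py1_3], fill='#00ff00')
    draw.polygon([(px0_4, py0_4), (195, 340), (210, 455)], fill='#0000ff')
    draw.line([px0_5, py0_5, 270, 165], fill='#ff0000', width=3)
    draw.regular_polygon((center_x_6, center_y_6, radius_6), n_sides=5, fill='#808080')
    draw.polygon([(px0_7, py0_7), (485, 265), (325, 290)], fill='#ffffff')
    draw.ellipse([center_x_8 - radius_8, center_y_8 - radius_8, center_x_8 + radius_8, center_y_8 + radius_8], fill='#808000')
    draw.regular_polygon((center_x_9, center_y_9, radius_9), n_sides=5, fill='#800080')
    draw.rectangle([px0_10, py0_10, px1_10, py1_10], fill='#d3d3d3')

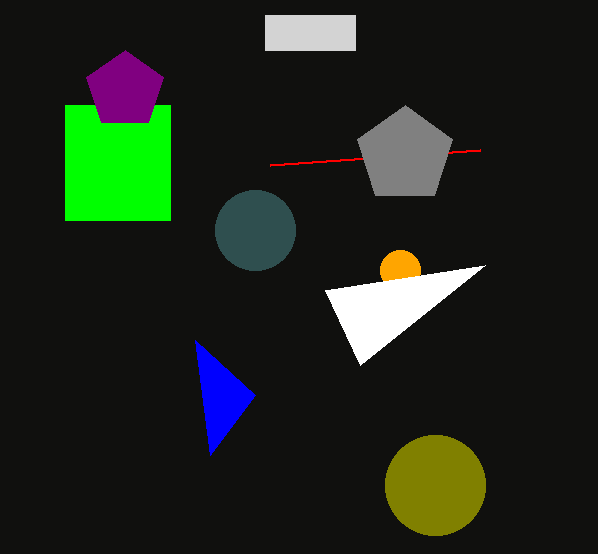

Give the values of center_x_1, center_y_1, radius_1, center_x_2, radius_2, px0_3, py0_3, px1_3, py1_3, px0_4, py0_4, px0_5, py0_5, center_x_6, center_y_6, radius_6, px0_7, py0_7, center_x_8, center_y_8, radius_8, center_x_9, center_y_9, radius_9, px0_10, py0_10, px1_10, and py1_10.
center_x_1 = 255
center_y_1 = 230
radius_1 = 40
center_x_2 = 400
radius_2 = 20
px0_3 = 65
py0_3 = 105
px1_3 = 170
py1_3 = 220
px0_4 = 255
py0_4 = 395
px0_5 = 480
py0_5 = 150
center_x_6 = 405
center_y_6 = 155
radius_6 = 50
px0_7 = 360
py0_7 = 365
center_x_8 = 435
center_y_8 = 485
radius_8 = 50
center_x_9 = 125
center_y_9 = 90
radius_9 = 40
px0_10 = 265
py0_10 = 15
px1_10 = 355
py1_10 = 50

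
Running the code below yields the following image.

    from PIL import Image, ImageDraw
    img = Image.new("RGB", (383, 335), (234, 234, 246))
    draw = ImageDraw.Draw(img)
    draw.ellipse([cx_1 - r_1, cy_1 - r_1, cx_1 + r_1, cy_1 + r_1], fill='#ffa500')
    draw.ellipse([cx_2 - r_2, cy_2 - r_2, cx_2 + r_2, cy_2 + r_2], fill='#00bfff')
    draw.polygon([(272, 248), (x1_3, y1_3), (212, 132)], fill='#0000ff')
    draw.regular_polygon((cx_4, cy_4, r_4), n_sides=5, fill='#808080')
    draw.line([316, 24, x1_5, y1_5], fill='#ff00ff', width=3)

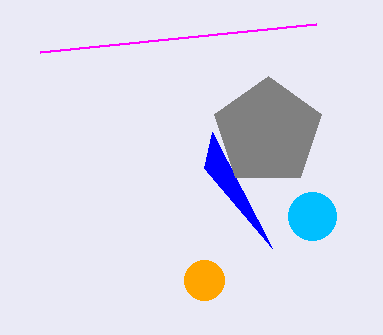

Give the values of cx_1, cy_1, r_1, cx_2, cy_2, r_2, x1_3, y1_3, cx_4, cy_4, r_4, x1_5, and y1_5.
cx_1 = 204, cy_1 = 280, r_1 = 20, cx_2 = 312, cy_2 = 216, r_2 = 24, x1_3 = 204, y1_3 = 168, cx_4 = 268, cy_4 = 132, r_4 = 56, x1_5 = 40, y1_5 = 52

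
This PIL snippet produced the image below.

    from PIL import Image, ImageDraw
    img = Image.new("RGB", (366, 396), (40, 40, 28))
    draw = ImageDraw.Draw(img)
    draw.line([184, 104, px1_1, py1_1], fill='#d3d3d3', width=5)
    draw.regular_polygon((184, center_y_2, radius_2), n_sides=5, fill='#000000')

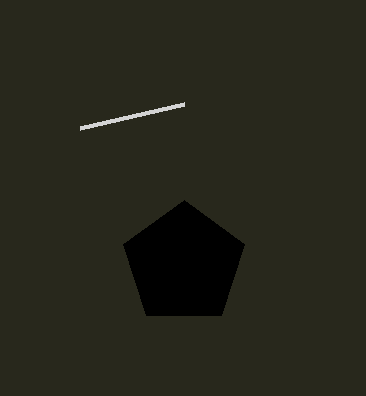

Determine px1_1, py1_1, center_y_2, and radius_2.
px1_1 = 80; py1_1 = 128; center_y_2 = 264; radius_2 = 64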